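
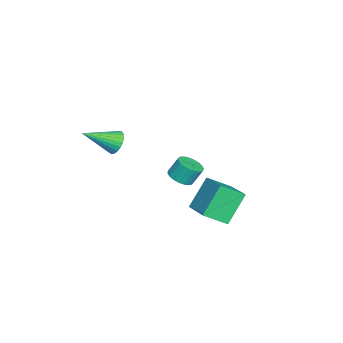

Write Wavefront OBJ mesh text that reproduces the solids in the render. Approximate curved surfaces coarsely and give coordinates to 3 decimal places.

v 2.617 -1.897 2.248
v 3.113 -1.991 1.653
v 3.503 -3.463 3.232
v 3.267 -1.794 1.828
v 3.321 -1.613 2.067
v 3.268 -1.476 2.333
v 3.116 -1.402 2.586
v 2.889 -1.404 2.788
v 2.619 -1.481 2.908
v 2.35 -1.622 2.927
v 2.121 -1.804 2.843
v 1.968 -2 2.668
v 1.914 -2.181 2.429
v 1.967 -2.319 2.163
v 2.119 -2.392 1.909
v 2.346 -2.39 1.708
v 2.615 -2.313 1.588
v 2.885 -2.173 1.569
v 2.142 4.123 -0.484
v 2.633 2.926 0.312
v 3.85 5.246 0.149
v 4.342 4.048 0.945
v 3.198 3.452 -2.145
v 3.69 2.254 -1.349
v 4.907 4.574 -1.512
v 5.398 3.377 -0.716
v -2.48 0.272 -3.204
v -1.901 -0.181 -2.864
v -2.081 0.375 -1.816
v -2.66 0.828 -2.156
v -1.726 0.084 -2.975
v -1.906 0.641 -1.927
v -1.681 0.382 -3.125
v -1.861 0.939 -2.077
v -1.775 0.661 -3.29
v -1.955 1.217 -2.242
v -1.99 0.873 -3.439
v -2.17 1.429 -2.391
v -2.29 0.981 -3.547
v -2.47 1.537 -2.499
v -2.623 0.966 -3.597
v -2.803 1.522 -2.549
v -2.931 0.831 -3.578
v -3.111 1.387 -2.53
v -3.161 0.599 -3.495
v -3.341 1.156 -2.447
v -3.274 0.311 -3.361
v -3.454 0.867 -2.313
v -3.249 0.016 -3.2
v -3.429 0.573 -2.152
v -3.091 -0.234 -3.04
v -3.271 0.322 -1.992
v -2.827 -0.397 -2.908
v -3.007 0.159 -1.86
v -2.504 -0.445 -2.828
v -2.684 0.111 -1.78
v -2.176 -0.368 -2.812
v -2.356 0.188 -1.764
f 2 1 4
f 2 4 3
f 4 1 5
f 4 5 3
f 5 1 6
f 5 6 3
f 6 1 7
f 6 7 3
f 7 1 8
f 7 8 3
f 8 1 9
f 8 9 3
f 9 1 10
f 9 10 3
f 10 1 11
f 10 11 3
f 11 1 12
f 11 12 3
f 12 1 13
f 12 13 3
f 13 1 14
f 13 14 3
f 14 1 15
f 14 15 3
f 15 1 16
f 15 16 3
f 16 1 17
f 16 17 3
f 17 1 18
f 17 18 3
f 18 1 2
f 18 2 3
f 20 22 19
f 23 20 19
f 19 22 21
f 21 23 19
f 20 26 22
f 24 20 23
f 24 26 20
f 22 26 21
f 25 23 21
f 21 26 25
f 25 24 23
f 26 24 25
f 28 27 31
f 28 31 29
f 29 31 32
f 29 32 30
f 31 27 33
f 31 33 32
f 32 33 34
f 32 34 30
f 33 27 35
f 33 35 34
f 34 35 36
f 34 36 30
f 35 27 37
f 35 37 36
f 36 37 38
f 36 38 30
f 37 27 39
f 37 39 38
f 38 39 40
f 38 40 30
f 39 27 41
f 39 41 40
f 40 41 42
f 40 42 30
f 41 27 43
f 41 43 42
f 42 43 44
f 42 44 30
f 43 27 45
f 43 45 44
f 44 45 46
f 44 46 30
f 45 27 47
f 45 47 46
f 46 47 48
f 46 48 30
f 47 27 49
f 47 49 48
f 48 49 50
f 48 50 30
f 49 27 51
f 49 51 50
f 50 51 52
f 50 52 30
f 51 27 53
f 51 53 52
f 52 53 54
f 52 54 30
f 53 27 55
f 53 55 54
f 54 55 56
f 54 56 30
f 55 27 57
f 55 57 56
f 56 57 58
f 56 58 30
f 57 27 28
f 57 28 58
f 58 28 29
f 58 29 30



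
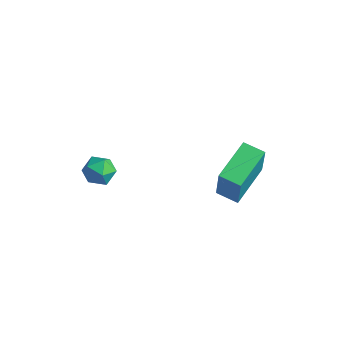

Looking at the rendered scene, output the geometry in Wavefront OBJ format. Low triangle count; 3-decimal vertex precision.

v -4.107 -1.342 0.971
v -3.662 -0.967 1.47
v -3.438 -2.373 1.15
v -2.993 -1.998 1.649
v -3.723 -2.154 1.828
v -4.136 -1.517 1.717
v -2.964 -1.823 0.903
v -3.377 -1.186 0.792
v -2.955 -1.263 1.428
v -3.424 -1.469 2
v -3.676 -1.871 0.62
v -4.145 -2.077 1.192
v 1.161 0.198 2.004
v 1.565 -0.108 3.7
v 0.698 2.06 2.45
v 1.102 1.754 4.146
v 2.078 0.466 1.834
v 2.482 0.16 3.53
v 1.615 2.328 2.28
v 2.019 2.022 3.976
f 1 12 6
f 1 6 2
f 1 2 8
f 1 8 11
f 1 11 12
f 2 6 10
f 6 12 5
f 12 11 3
f 11 8 7
f 8 2 9
f 4 10 5
f 4 5 3
f 4 3 7
f 4 7 9
f 4 9 10
f 5 10 6
f 3 5 12
f 7 3 11
f 9 7 8
f 10 9 2
f 14 16 13
f 17 14 13
f 13 16 15
f 15 17 13
f 14 20 16
f 18 14 17
f 18 20 14
f 16 20 15
f 19 17 15
f 15 20 19
f 19 18 17
f 20 18 19



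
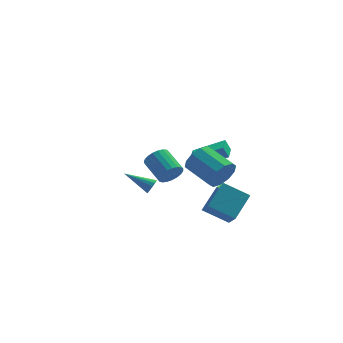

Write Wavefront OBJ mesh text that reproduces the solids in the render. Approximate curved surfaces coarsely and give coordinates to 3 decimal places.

v 2.985 -4.385 3.091
v 3.557 -4.348 4.006
v 2.428 -2.659 4.644
v 1.855 -2.695 3.729
v 3.868 -3.969 3.553
v 2.739 -2.28 4.191
v 3.841 -3.749 2.923
v 2.712 -2.059 3.562
v 3.488 -3.772 2.358
v 2.358 -2.082 2.996
v 2.942 -4.028 2.072
v 1.813 -2.339 2.711
v 2.412 -4.421 2.176
v 1.283 -2.732 2.814
v 2.101 -4.8 2.629
v 0.972 -3.111 3.267
v 2.128 -5.021 3.258
v 0.999 -3.331 3.897
v 2.482 -4.998 3.824
v 1.352 -3.308 4.462
v 3.027 -4.741 4.109
v 1.898 -3.052 4.748
v 1.978 -3.262 -0.546
v 2.126 -4.324 0.489
v 3.149 -2.024 0.557
v 3.297 -3.086 1.592
v 3.503 -3.914 -1.432
v 3.651 -4.976 -0.397
v 4.674 -2.676 -0.329
v 4.822 -3.738 0.706
v -1.192 -4.173 2.477
v -0.872 -3.957 2.854
v -2.688 -3.327 3.263
v -0.875 -3.77 2.647
v -0.963 -3.691 2.394
v -1.113 -3.741 2.163
v -1.283 -3.906 2.016
v -1.43 -4.144 1.993
v -1.512 -4.389 2.099
v -1.509 -4.576 2.307
v -1.42 -4.655 2.56
v -1.271 -4.605 2.791
v -1.1 -4.439 2.938
v -0.954 -4.202 2.961
v 1.337 3.159 -1.316
v 1.811 3.643 -1.923
v 1.157 5.225 -1.172
v 0.683 4.741 -0.564
v 1.482 3.592 -2.103
v 0.828 5.175 -1.352
v 1.127 3.466 -2.146
v 0.474 5.049 -1.395
v 0.809 3.287 -2.046
v 0.156 4.87 -1.295
v 0.583 3.086 -1.819
v -0.071 4.669 -1.068
v 0.486 2.897 -1.506
v -0.168 4.48 -0.755
v 0.537 2.754 -1.159
v -0.117 4.337 -0.408
v 0.726 2.68 -0.84
v 0.072 4.263 -0.089
v 1.021 2.69 -0.603
v 0.367 4.272 0.148
v 1.37 2.78 -0.489
v 0.716 4.363 0.262
v 1.714 2.936 -0.518
v 1.06 4.518 0.233
v 1.992 3.13 -0.685
v 1.338 4.713 0.066
v 2.157 3.329 -0.961
v 1.503 4.912 -0.21
v 2.181 3.499 -1.298
v 1.527 5.082 -0.547
v 2.058 3.61 -1.639
v 1.404 5.193 -0.887
v 2.058 -1.109 1.867
v 1.749 -0.885 2.592
v 2.524 0.408 1.597
v 2.215 0.632 2.323
v 3.985 -1.532 2.817
v 3.676 -1.308 3.543
v 4.451 -0.015 2.548
v 4.142 0.209 3.273
f 2 1 5
f 2 5 3
f 3 5 6
f 3 6 4
f 5 1 7
f 5 7 6
f 6 7 8
f 6 8 4
f 7 1 9
f 7 9 8
f 8 9 10
f 8 10 4
f 9 1 11
f 9 11 10
f 10 11 12
f 10 12 4
f 11 1 13
f 11 13 12
f 12 13 14
f 12 14 4
f 13 1 15
f 13 15 14
f 14 15 16
f 14 16 4
f 15 1 17
f 15 17 16
f 16 17 18
f 16 18 4
f 17 1 19
f 17 19 18
f 18 19 20
f 18 20 4
f 19 1 21
f 19 21 20
f 20 21 22
f 20 22 4
f 21 1 2
f 21 2 22
f 22 2 3
f 22 3 4
f 24 26 23
f 27 24 23
f 23 26 25
f 25 27 23
f 24 30 26
f 28 24 27
f 28 30 24
f 26 30 25
f 29 27 25
f 25 30 29
f 29 28 27
f 30 28 29
f 32 31 34
f 32 34 33
f 34 31 35
f 34 35 33
f 35 31 36
f 35 36 33
f 36 31 37
f 36 37 33
f 37 31 38
f 37 38 33
f 38 31 39
f 38 39 33
f 39 31 40
f 39 40 33
f 40 31 41
f 40 41 33
f 41 31 42
f 41 42 33
f 42 31 43
f 42 43 33
f 43 31 44
f 43 44 33
f 44 31 32
f 44 32 33
f 46 45 49
f 46 49 47
f 47 49 50
f 47 50 48
f 49 45 51
f 49 51 50
f 50 51 52
f 50 52 48
f 51 45 53
f 51 53 52
f 52 53 54
f 52 54 48
f 53 45 55
f 53 55 54
f 54 55 56
f 54 56 48
f 55 45 57
f 55 57 56
f 56 57 58
f 56 58 48
f 57 45 59
f 57 59 58
f 58 59 60
f 58 60 48
f 59 45 61
f 59 61 60
f 60 61 62
f 60 62 48
f 61 45 63
f 61 63 62
f 62 63 64
f 62 64 48
f 63 45 65
f 63 65 64
f 64 65 66
f 64 66 48
f 65 45 67
f 65 67 66
f 66 67 68
f 66 68 48
f 67 45 69
f 67 69 68
f 68 69 70
f 68 70 48
f 69 45 71
f 69 71 70
f 70 71 72
f 70 72 48
f 71 45 73
f 71 73 72
f 72 73 74
f 72 74 48
f 73 45 75
f 73 75 74
f 74 75 76
f 74 76 48
f 75 45 46
f 75 46 76
f 76 46 47
f 76 47 48
f 78 80 77
f 81 78 77
f 77 80 79
f 79 81 77
f 78 84 80
f 82 78 81
f 82 84 78
f 80 84 79
f 83 81 79
f 79 84 83
f 83 82 81
f 84 82 83



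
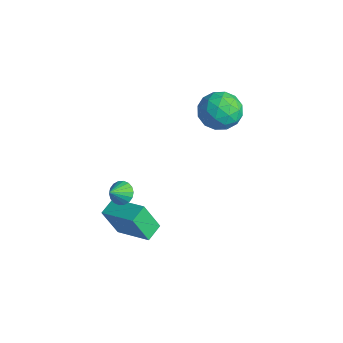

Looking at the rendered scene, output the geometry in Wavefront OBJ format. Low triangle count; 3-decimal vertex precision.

v -2.487 -3.339 -2.86
v -2.841 -4.028 -1.179
v -2.943 -2.444 -2.589
v -3.297 -3.133 -0.909
v -0.643 -2.607 -2.171
v -0.997 -3.296 -0.491
v -1.099 -1.712 -1.901
v -1.453 -2.401 -0.22
v -4.555 3.471 3.152
v -3.711 4.02 2.463
v -3.209 2.16 3.757
v -2.365 2.709 3.068
v -2.81 3.274 4.053
v -3.642 4.084 3.679
v -3.278 2.096 2.541
v -4.11 2.906 2.167
v -2.922 3.169 2.086
v -2.632 3.898 3.02
v -4.288 2.282 3.2
v -3.998 3.011 4.134
v -4.251 3.86 2.754
v -2.669 2.32 3.466
v -2.931 2.652 4.045
v -2.435 2.974 3.64
v -4.21 3.899 3.469
v -3.714 4.221 3.064
v -3.185 3.783 3.999
v -3.206 1.959 3.156
v -2.71 2.281 2.751
v -4.485 3.206 2.58
v -3.989 3.528 2.175
v -3.735 2.397 2.221
v -3.291 3.683 2.127
v -2.5 2.913 2.483
v -3.037 2.552 2.174
v -3.525 3.028 1.953
v -3.121 4.111 2.677
v -2.33 3.341 3.033
v -2.592 3.673 3.612
v -3.08 4.149 3.392
v -2.657 3.611 2.455
v -4.59 2.839 3.187
v -3.799 2.069 3.543
v -3.84 2.031 2.828
v -4.328 2.507 2.608
v -4.42 3.267 3.737
v -3.629 2.497 4.093
v -3.395 3.152 4.267
v -3.883 3.628 4.046
v -4.263 2.569 3.765
v -2.121 -3.281 0.763
v -1.458 -3.208 0.588
v -1.839 -4.079 1.497
v -1.49 -3.008 0.818
v -1.647 -2.861 1.037
v -1.899 -2.798 1.202
v -2.194 -2.831 1.28
v -2.475 -2.953 1.256
v -2.685 -3.14 1.134
v -2.784 -3.355 0.938
v -2.752 -3.555 0.708
v -2.595 -3.702 0.489
v -2.344 -3.765 0.324
v -2.048 -3.732 0.246
v -1.768 -3.61 0.27
v -1.557 -3.423 0.392
f 2 4 1
f 5 2 1
f 1 4 3
f 3 5 1
f 2 8 4
f 6 2 5
f 6 8 2
f 4 8 3
f 7 5 3
f 3 8 7
f 7 6 5
f 8 6 7
f 9 46 25
f 46 20 49
f 25 49 14
f 46 49 25
f 9 25 21
f 25 14 26
f 21 26 10
f 25 26 21
f 9 21 30
f 21 10 31
f 30 31 16
f 21 31 30
f 9 30 42
f 30 16 45
f 42 45 19
f 30 45 42
f 9 42 46
f 42 19 50
f 46 50 20
f 42 50 46
f 10 26 37
f 26 14 40
f 37 40 18
f 26 40 37
f 14 49 27
f 49 20 48
f 27 48 13
f 49 48 27
f 20 50 47
f 50 19 43
f 47 43 11
f 50 43 47
f 19 45 44
f 45 16 32
f 44 32 15
f 45 32 44
f 16 31 36
f 31 10 33
f 36 33 17
f 31 33 36
f 12 38 24
f 38 18 39
f 24 39 13
f 38 39 24
f 12 24 22
f 24 13 23
f 22 23 11
f 24 23 22
f 12 22 29
f 22 11 28
f 29 28 15
f 22 28 29
f 12 29 34
f 29 15 35
f 34 35 17
f 29 35 34
f 12 34 38
f 34 17 41
f 38 41 18
f 34 41 38
f 13 39 27
f 39 18 40
f 27 40 14
f 39 40 27
f 11 23 47
f 23 13 48
f 47 48 20
f 23 48 47
f 15 28 44
f 28 11 43
f 44 43 19
f 28 43 44
f 17 35 36
f 35 15 32
f 36 32 16
f 35 32 36
f 18 41 37
f 41 17 33
f 37 33 10
f 41 33 37
f 52 51 54
f 52 54 53
f 54 51 55
f 54 55 53
f 55 51 56
f 55 56 53
f 56 51 57
f 56 57 53
f 57 51 58
f 57 58 53
f 58 51 59
f 58 59 53
f 59 51 60
f 59 60 53
f 60 51 61
f 60 61 53
f 61 51 62
f 61 62 53
f 62 51 63
f 62 63 53
f 63 51 64
f 63 64 53
f 64 51 65
f 64 65 53
f 65 51 66
f 65 66 53
f 66 51 52
f 66 52 53



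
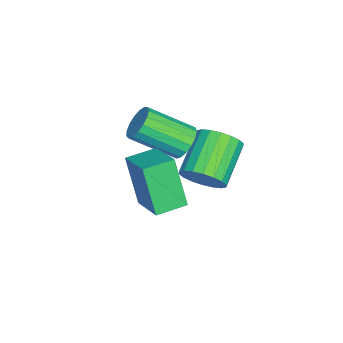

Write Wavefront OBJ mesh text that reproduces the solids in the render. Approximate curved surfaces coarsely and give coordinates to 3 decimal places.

v 1.053 0.995 0.156
v 0.568 0.459 1.967
v 2.179 1.838 0.707
v 1.694 1.302 2.518
v 1.746 0.118 0.082
v 1.261 -0.418 1.893
v 2.872 0.961 0.633
v 2.387 0.425 2.444
v -0.658 1.766 -0.529
v -0.27 1.499 0.191
v -1.815 1.788 1.129
v -2.202 2.054 0.409
v -0.2 1.875 0.191
v -1.744 2.164 1.129
v -0.22 2.229 0.048
v -1.765 2.518 0.986
v -0.327 2.492 -0.209
v -1.872 2.781 0.729
v -0.5 2.611 -0.529
v -2.044 2.9 0.409
v -0.704 2.562 -0.85
v -2.248 2.851 0.088
v -0.898 2.356 -1.107
v -2.443 2.645 -0.168
v -1.045 2.032 -1.249
v -2.59 2.321 -0.311
v -1.116 1.656 -1.249
v -2.66 1.945 -0.311
v -1.095 1.302 -1.106
v -2.64 1.591 -0.168
v -0.988 1.039 -0.849
v -2.533 1.328 0.089
v -0.816 0.92 -0.529
v -2.36 1.209 0.409
v -0.612 0.969 -0.208
v -2.156 1.258 0.73
v -0.417 1.175 0.048
v -1.962 1.464 0.987
v -1.025 1.095 1.002
v -0.354 1.271 1.094
v -0.083 -0.3 2.11
v -0.755 -0.475 2.018
v -0.51 1.412 1.355
v -0.24 -0.159 2.37
v -0.784 1.481 1.535
v -0.514 -0.09 2.55
v -1.114 1.462 1.592
v -0.843 -0.109 2.608
v -1.423 1.358 1.515
v -1.153 -0.213 2.53
v -1.641 1.195 1.32
v -1.371 -0.376 2.335
v -1.718 1.009 1.052
v -1.448 -0.562 2.068
v -1.636 0.842 0.773
v -1.366 -0.729 1.789
v -1.415 0.734 0.547
v -1.144 -0.837 1.562
v -1.104 0.708 0.424
v -0.833 -0.863 1.44
v -0.775 0.772 0.434
v -0.505 -0.799 1.45
v -0.503 0.909 0.575
v -0.233 -0.662 1.59
v -0.351 1.089 0.813
v -0.081 -0.482 1.828
f 2 4 1
f 5 2 1
f 1 4 3
f 3 5 1
f 2 8 4
f 6 2 5
f 6 8 2
f 4 8 3
f 7 5 3
f 3 8 7
f 7 6 5
f 8 6 7
f 10 9 13
f 10 13 11
f 11 13 14
f 11 14 12
f 13 9 15
f 13 15 14
f 14 15 16
f 14 16 12
f 15 9 17
f 15 17 16
f 16 17 18
f 16 18 12
f 17 9 19
f 17 19 18
f 18 19 20
f 18 20 12
f 19 9 21
f 19 21 20
f 20 21 22
f 20 22 12
f 21 9 23
f 21 23 22
f 22 23 24
f 22 24 12
f 23 9 25
f 23 25 24
f 24 25 26
f 24 26 12
f 25 9 27
f 25 27 26
f 26 27 28
f 26 28 12
f 27 9 29
f 27 29 28
f 28 29 30
f 28 30 12
f 29 9 31
f 29 31 30
f 30 31 32
f 30 32 12
f 31 9 33
f 31 33 32
f 32 33 34
f 32 34 12
f 33 9 35
f 33 35 34
f 34 35 36
f 34 36 12
f 35 9 37
f 35 37 36
f 36 37 38
f 36 38 12
f 37 9 10
f 37 10 38
f 38 10 11
f 38 11 12
f 40 39 43
f 40 43 41
f 41 43 44
f 41 44 42
f 43 39 45
f 43 45 44
f 44 45 46
f 44 46 42
f 45 39 47
f 45 47 46
f 46 47 48
f 46 48 42
f 47 39 49
f 47 49 48
f 48 49 50
f 48 50 42
f 49 39 51
f 49 51 50
f 50 51 52
f 50 52 42
f 51 39 53
f 51 53 52
f 52 53 54
f 52 54 42
f 53 39 55
f 53 55 54
f 54 55 56
f 54 56 42
f 55 39 57
f 55 57 56
f 56 57 58
f 56 58 42
f 57 39 59
f 57 59 58
f 58 59 60
f 58 60 42
f 59 39 61
f 59 61 60
f 60 61 62
f 60 62 42
f 61 39 63
f 61 63 62
f 62 63 64
f 62 64 42
f 63 39 65
f 63 65 64
f 64 65 66
f 64 66 42
f 65 39 40
f 65 40 66
f 66 40 41
f 66 41 42



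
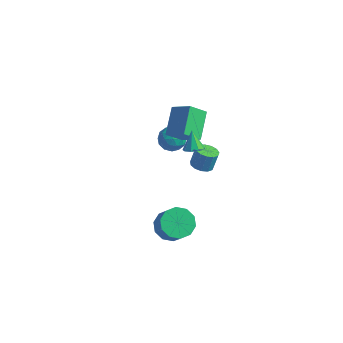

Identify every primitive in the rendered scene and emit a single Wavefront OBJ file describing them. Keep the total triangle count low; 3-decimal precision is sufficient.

v -0.473 1.822 1.646
v -1.099 3.341 2.696
v -1.776 1.853 0.825
v -2.402 3.372 1.875
v 0.102 2.668 0.765
v -0.524 4.187 1.815
v -1.201 2.699 -0.056
v -1.827 4.218 0.994
v -2.677 4.096 -1.33
v -1.941 3.747 -1.748
v -2.759 2.893 -0.472
v -2.023 2.544 -0.89
v -1.937 3.275 -0.345
v -1.887 4.018 -0.876
v -2.813 2.622 -1.344
v -2.763 3.365 -1.875
v -2.025 2.837 -1.756
v -1.484 3.24 -1.139
v -3.216 3.4 -1.081
v -2.675 3.803 -0.464
v -2.302 4.027 -1.615
v -2.398 2.613 -0.605
v -2.348 3.042 -0.286
v -1.915 2.838 -0.531
v -2.27 4.186 -1.102
v -1.837 3.982 -1.347
v -1.835 3.704 -0.523
v -2.863 2.658 -0.873
v -2.43 2.454 -1.118
v -2.785 3.802 -1.689
v -2.352 3.598 -1.934
v -2.865 2.936 -1.697
v -1.919 3.287 -1.865
v -1.967 2.58 -1.36
v -2.432 2.625 -1.628
v -2.402 3.062 -1.939
v -1.601 3.524 -1.502
v -1.649 2.817 -0.998
v -1.599 3.246 -0.678
v -1.569 3.683 -0.99
v -1.65 2.989 -1.507
v -3.051 3.823 -1.222
v -3.099 3.116 -0.718
v -3.131 2.957 -1.23
v -3.101 3.394 -1.542
v -2.733 4.06 -0.86
v -2.781 3.353 -0.355
v -2.298 3.578 -0.281
v -2.268 4.015 -0.592
v -3.05 3.651 -0.713
v 1.715 -0.376 3.321
v 2.295 -0.214 3.507
v 1.245 0.096 4.379
v 2.116 0.108 3.283
v 1.75 0.204 3.078
v 1.367 0.028 2.986
v 1.148 -0.337 3.051
v 1.194 -0.72 3.243
v 1.484 -0.942 3.471
v 1.882 -0.9 3.629
v 2.203 -0.612 3.644
v 2.29 -3.386 -0.835
v 2.839 -3.955 -1.447
v 3.759 -4.604 -0.016
v 3.21 -4.034 0.595
v 3.125 -3.411 -1.384
v 4.045 -4.06 0.046
v 3.093 -2.858 -1.112
v 4.013 -3.506 0.318
v 2.753 -2.505 -0.734
v 3.673 -3.154 0.696
v 2.237 -2.489 -0.395
v 3.157 -3.138 1.036
v 1.741 -2.816 -0.224
v 2.661 -3.465 1.207
v 1.455 -3.36 -0.286
v 2.375 -4.009 1.144
v 1.487 -3.914 -0.558
v 2.407 -4.562 0.872
v 1.827 -4.266 -0.936
v 2.747 -4.915 0.494
v 2.343 -4.282 -1.276
v 3.263 -4.931 0.155
v -0.308 3.424 -2.592
v 0.249 3.834 -2.789
v 0.386 4.207 -1.625
v -0.172 3.796 -1.428
v -0.082 4.066 -2.824
v 0.055 4.439 -1.66
v -0.485 4.094 -2.786
v -0.348 4.467 -1.622
v -0.832 3.909 -2.686
v -0.695 4.282 -1.522
v -1.012 3.57 -2.556
v -0.876 3.943 -1.392
v -0.97 3.184 -2.438
v -0.833 3.557 -1.274
v -0.717 2.875 -2.368
v -0.58 3.247 -1.204
v -0.334 2.739 -2.37
v -0.198 3.112 -1.206
v 0.056 2.821 -2.442
v 0.193 3.194 -1.278
v 0.331 3.094 -2.562
v 0.468 3.467 -1.398
v 0.403 3.472 -2.691
v 0.54 3.845 -1.527
f 2 4 1
f 5 2 1
f 1 4 3
f 3 5 1
f 2 8 4
f 6 2 5
f 6 8 2
f 4 8 3
f 7 5 3
f 3 8 7
f 7 6 5
f 8 6 7
f 9 46 25
f 46 20 49
f 25 49 14
f 46 49 25
f 9 25 21
f 25 14 26
f 21 26 10
f 25 26 21
f 9 21 30
f 21 10 31
f 30 31 16
f 21 31 30
f 9 30 42
f 30 16 45
f 42 45 19
f 30 45 42
f 9 42 46
f 42 19 50
f 46 50 20
f 42 50 46
f 10 26 37
f 26 14 40
f 37 40 18
f 26 40 37
f 14 49 27
f 49 20 48
f 27 48 13
f 49 48 27
f 20 50 47
f 50 19 43
f 47 43 11
f 50 43 47
f 19 45 44
f 45 16 32
f 44 32 15
f 45 32 44
f 16 31 36
f 31 10 33
f 36 33 17
f 31 33 36
f 12 38 24
f 38 18 39
f 24 39 13
f 38 39 24
f 12 24 22
f 24 13 23
f 22 23 11
f 24 23 22
f 12 22 29
f 22 11 28
f 29 28 15
f 22 28 29
f 12 29 34
f 29 15 35
f 34 35 17
f 29 35 34
f 12 34 38
f 34 17 41
f 38 41 18
f 34 41 38
f 13 39 27
f 39 18 40
f 27 40 14
f 39 40 27
f 11 23 47
f 23 13 48
f 47 48 20
f 23 48 47
f 15 28 44
f 28 11 43
f 44 43 19
f 28 43 44
f 17 35 36
f 35 15 32
f 36 32 16
f 35 32 36
f 18 41 37
f 41 17 33
f 37 33 10
f 41 33 37
f 52 51 54
f 52 54 53
f 54 51 55
f 54 55 53
f 55 51 56
f 55 56 53
f 56 51 57
f 56 57 53
f 57 51 58
f 57 58 53
f 58 51 59
f 58 59 53
f 59 51 60
f 59 60 53
f 60 51 61
f 60 61 53
f 61 51 52
f 61 52 53
f 63 62 66
f 63 66 64
f 64 66 67
f 64 67 65
f 66 62 68
f 66 68 67
f 67 68 69
f 67 69 65
f 68 62 70
f 68 70 69
f 69 70 71
f 69 71 65
f 70 62 72
f 70 72 71
f 71 72 73
f 71 73 65
f 72 62 74
f 72 74 73
f 73 74 75
f 73 75 65
f 74 62 76
f 74 76 75
f 75 76 77
f 75 77 65
f 76 62 78
f 76 78 77
f 77 78 79
f 77 79 65
f 78 62 80
f 78 80 79
f 79 80 81
f 79 81 65
f 80 62 82
f 80 82 81
f 81 82 83
f 81 83 65
f 82 62 63
f 82 63 83
f 83 63 64
f 83 64 65
f 85 84 88
f 85 88 86
f 86 88 89
f 86 89 87
f 88 84 90
f 88 90 89
f 89 90 91
f 89 91 87
f 90 84 92
f 90 92 91
f 91 92 93
f 91 93 87
f 92 84 94
f 92 94 93
f 93 94 95
f 93 95 87
f 94 84 96
f 94 96 95
f 95 96 97
f 95 97 87
f 96 84 98
f 96 98 97
f 97 98 99
f 97 99 87
f 98 84 100
f 98 100 99
f 99 100 101
f 99 101 87
f 100 84 102
f 100 102 101
f 101 102 103
f 101 103 87
f 102 84 104
f 102 104 103
f 103 104 105
f 103 105 87
f 104 84 106
f 104 106 105
f 105 106 107
f 105 107 87
f 106 84 85
f 106 85 107
f 107 85 86
f 107 86 87



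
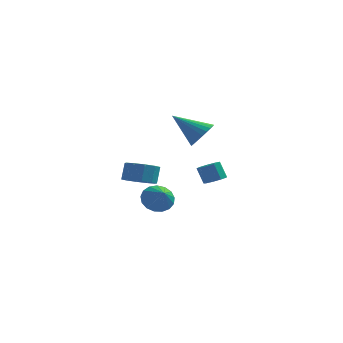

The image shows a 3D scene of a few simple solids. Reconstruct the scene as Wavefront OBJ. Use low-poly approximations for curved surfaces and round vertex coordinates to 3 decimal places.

v 0.358 -3.212 -0.134
v 0.704 -3.629 -0.828
v 0.902 -4.008 0.614
v 0.993 -3.339 -0.73
v 1.137 -3.02 -0.495
v 1.102 -2.745 -0.178
v 0.897 -2.577 0.149
v 0.568 -2.555 0.411
v 0.191 -2.683 0.549
v -0.147 -2.933 0.53
v -0.37 -3.247 0.358
v -0.426 -3.553 0.074
v -0.303 -3.781 -0.258
v -0.028 -3.878 -0.561
v 0.336 -3.824 -0.767
v 1.777 3.507 -1.295
v 2.308 3.886 -1.141
v 1.873 4.092 -0.151
v 1.343 3.713 -0.305
v 1.983 4.143 -1.337
v 1.549 4.349 -0.347
v 1.562 4.103 -1.513
v 1.128 4.309 -0.524
v 1.242 3.783 -1.587
v 0.807 3.99 -0.598
v 1.172 3.335 -1.525
v 0.737 3.541 -0.535
v 1.385 2.967 -1.354
v 0.951 3.173 -0.365
v 1.782 2.851 -1.156
v 1.348 3.058 -0.167
v 2.176 3.043 -1.023
v 1.742 3.249 -0.033
v 2.384 3.451 -1.017
v 1.95 3.657 -0.027
v 1.13 3.233 2.02
v 1.681 3.21 2.769
v -0.55 3.347 3.26
v 1.66 3.567 2.708
v 1.558 3.873 2.542
v 1.391 4.082 2.296
v 1.184 4.161 2.009
v 0.969 4.099 1.723
v 0.779 3.906 1.483
v 0.641 3.609 1.324
v 0.579 3.256 1.272
v 0.6 2.899 1.333
v 0.701 2.593 1.499
v 0.868 2.384 1.745
v 1.075 2.304 2.032
v 1.29 2.366 2.318
v 1.48 2.56 2.558
v 1.618 2.856 2.717
v -0.526 -3.441 1.054
v 0.163 -2.936 0.771
v 0.215 -2.474 1.723
v -0.474 -2.979 2.006
v -0.308 -2.66 0.663
v -0.256 -2.198 1.615
v -0.863 -2.683 0.704
v -0.81 -2.221 1.657
v -1.288 -2.995 0.879
v -1.236 -2.533 1.832
v -1.423 -3.478 1.121
v -1.37 -3.016 2.074
v -1.215 -3.946 1.337
v -1.163 -3.484 2.289
v -0.744 -4.222 1.445
v -0.692 -3.76 2.397
v -0.19 -4.199 1.403
v -0.137 -3.737 2.356
v 0.236 -3.887 1.228
v 0.288 -3.425 2.181
v 0.37 -3.404 0.986
v 0.423 -2.942 1.939
f 2 1 4
f 2 4 3
f 4 1 5
f 4 5 3
f 5 1 6
f 5 6 3
f 6 1 7
f 6 7 3
f 7 1 8
f 7 8 3
f 8 1 9
f 8 9 3
f 9 1 10
f 9 10 3
f 10 1 11
f 10 11 3
f 11 1 12
f 11 12 3
f 12 1 13
f 12 13 3
f 13 1 14
f 13 14 3
f 14 1 15
f 14 15 3
f 15 1 2
f 15 2 3
f 17 16 20
f 17 20 18
f 18 20 21
f 18 21 19
f 20 16 22
f 20 22 21
f 21 22 23
f 21 23 19
f 22 16 24
f 22 24 23
f 23 24 25
f 23 25 19
f 24 16 26
f 24 26 25
f 25 26 27
f 25 27 19
f 26 16 28
f 26 28 27
f 27 28 29
f 27 29 19
f 28 16 30
f 28 30 29
f 29 30 31
f 29 31 19
f 30 16 32
f 30 32 31
f 31 32 33
f 31 33 19
f 32 16 34
f 32 34 33
f 33 34 35
f 33 35 19
f 34 16 17
f 34 17 35
f 35 17 18
f 35 18 19
f 37 36 39
f 37 39 38
f 39 36 40
f 39 40 38
f 40 36 41
f 40 41 38
f 41 36 42
f 41 42 38
f 42 36 43
f 42 43 38
f 43 36 44
f 43 44 38
f 44 36 45
f 44 45 38
f 45 36 46
f 45 46 38
f 46 36 47
f 46 47 38
f 47 36 48
f 47 48 38
f 48 36 49
f 48 49 38
f 49 36 50
f 49 50 38
f 50 36 51
f 50 51 38
f 51 36 52
f 51 52 38
f 52 36 53
f 52 53 38
f 53 36 37
f 53 37 38
f 55 54 58
f 55 58 56
f 56 58 59
f 56 59 57
f 58 54 60
f 58 60 59
f 59 60 61
f 59 61 57
f 60 54 62
f 60 62 61
f 61 62 63
f 61 63 57
f 62 54 64
f 62 64 63
f 63 64 65
f 63 65 57
f 64 54 66
f 64 66 65
f 65 66 67
f 65 67 57
f 66 54 68
f 66 68 67
f 67 68 69
f 67 69 57
f 68 54 70
f 68 70 69
f 69 70 71
f 69 71 57
f 70 54 72
f 70 72 71
f 71 72 73
f 71 73 57
f 72 54 74
f 72 74 73
f 73 74 75
f 73 75 57
f 74 54 55
f 74 55 75
f 75 55 56
f 75 56 57



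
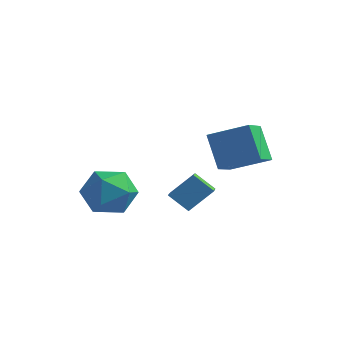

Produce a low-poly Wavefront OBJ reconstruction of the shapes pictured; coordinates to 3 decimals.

v -0.346 -0.208 0.075
v -1.067 -0.446 0.741
v 0.237 0.496 0.956
v -0.484 0.258 1.623
v 0.284 -1.158 0.417
v -0.437 -1.396 1.084
v 0.867 -0.454 1.299
v 0.146 -0.692 1.965
v -1.294 2.838 2.545
v -1.033 1.703 2.973
v 0.157 3.415 3.19
v 0.418 2.281 3.618
v -0.518 2.479 1.122
v -0.257 1.345 1.55
v 0.933 3.057 1.767
v 1.194 1.922 2.195
v -3.472 0.016 1.062
v -2.752 -0.638 0.398
v -4.908 -0.342 -0.138
v -4.188 -0.996 -0.802
v -4.506 -1.373 0.267
v -3.618 -1.151 1.009
v -4.042 0.171 -0.749
v -3.154 0.393 -0.007
v -3.105 -0.542 -0.722
v -3.392 -1.496 -0.094
v -4.268 0.516 0.354
v -4.555 -0.438 0.982
f 2 4 1
f 5 2 1
f 1 4 3
f 3 5 1
f 2 8 4
f 6 2 5
f 6 8 2
f 4 8 3
f 7 5 3
f 3 8 7
f 7 6 5
f 8 6 7
f 10 12 9
f 13 10 9
f 9 12 11
f 11 13 9
f 10 16 12
f 14 10 13
f 14 16 10
f 12 16 11
f 15 13 11
f 11 16 15
f 15 14 13
f 16 14 15
f 17 28 22
f 17 22 18
f 17 18 24
f 17 24 27
f 17 27 28
f 18 22 26
f 22 28 21
f 28 27 19
f 27 24 23
f 24 18 25
f 20 26 21
f 20 21 19
f 20 19 23
f 20 23 25
f 20 25 26
f 21 26 22
f 19 21 28
f 23 19 27
f 25 23 24
f 26 25 18



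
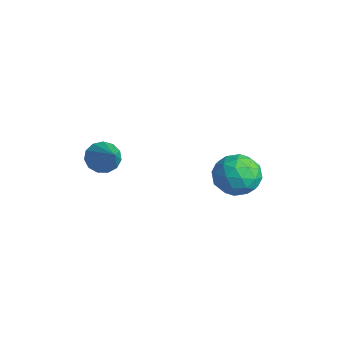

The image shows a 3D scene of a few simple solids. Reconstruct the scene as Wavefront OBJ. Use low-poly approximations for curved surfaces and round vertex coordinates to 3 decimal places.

v -3.518 -2.664 0.137
v -2.993 -2.688 -0.506
v -1.902 -2.876 1.463
v -3.033 -2.238 -0.385
v -3.227 -1.923 -0.098
v -3.513 -1.844 0.263
v -3.801 -2.025 0.584
v -3.998 -2.409 0.764
v -4.043 -2.874 0.744
v -3.921 -3.273 0.532
v -3.671 -3.478 0.195
v -3.372 -3.425 -0.161
v -3.119 -3.13 -0.422
v -2.368 2.843 -1.381
v -1.618 3.751 -1.407
v -0.902 1.629 -1.453
v -0.152 2.537 -1.479
v -0.766 2.308 -0.501
v -1.672 3.058 -0.456
v -0.848 2.322 -2.404
v -1.754 3.072 -2.359
v -0.679 3.428 -2.039
v -0.628 3.42 -0.863
v -1.892 1.96 -1.997
v -1.841 1.952 -0.821
v -2.122 3.404 -1.387
v -0.398 1.976 -1.473
v -0.759 1.842 -0.897
v -0.318 2.375 -0.913
v -2.154 2.997 -0.829
v -1.713 3.53 -0.844
v -1.212 2.682 -0.311
v -0.807 1.85 -2.016
v -0.366 2.383 -2.031
v -2.202 3.005 -1.947
v -1.761 3.538 -1.963
v -1.308 2.698 -2.549
v -1.129 3.748 -1.774
v -0.267 3.034 -1.817
v -0.676 2.908 -2.361
v -1.209 3.349 -2.334
v -1.099 3.743 -1.083
v -0.237 3.029 -1.125
v -0.598 2.894 -0.55
v -1.13 3.336 -0.524
v -0.547 3.553 -1.455
v -2.283 2.351 -1.735
v -1.421 1.637 -1.777
v -1.39 2.044 -2.336
v -1.922 2.486 -2.31
v -2.253 2.346 -1.043
v -1.391 1.632 -1.086
v -1.311 2.031 -0.526
v -1.844 2.472 -0.499
v -1.973 1.827 -1.405
f 2 1 4
f 2 4 3
f 4 1 5
f 4 5 3
f 5 1 6
f 5 6 3
f 6 1 7
f 6 7 3
f 7 1 8
f 7 8 3
f 8 1 9
f 8 9 3
f 9 1 10
f 9 10 3
f 10 1 11
f 10 11 3
f 11 1 12
f 11 12 3
f 12 1 13
f 12 13 3
f 13 1 2
f 13 2 3
f 14 51 30
f 51 25 54
f 30 54 19
f 51 54 30
f 14 30 26
f 30 19 31
f 26 31 15
f 30 31 26
f 14 26 35
f 26 15 36
f 35 36 21
f 26 36 35
f 14 35 47
f 35 21 50
f 47 50 24
f 35 50 47
f 14 47 51
f 47 24 55
f 51 55 25
f 47 55 51
f 15 31 42
f 31 19 45
f 42 45 23
f 31 45 42
f 19 54 32
f 54 25 53
f 32 53 18
f 54 53 32
f 25 55 52
f 55 24 48
f 52 48 16
f 55 48 52
f 24 50 49
f 50 21 37
f 49 37 20
f 50 37 49
f 21 36 41
f 36 15 38
f 41 38 22
f 36 38 41
f 17 43 29
f 43 23 44
f 29 44 18
f 43 44 29
f 17 29 27
f 29 18 28
f 27 28 16
f 29 28 27
f 17 27 34
f 27 16 33
f 34 33 20
f 27 33 34
f 17 34 39
f 34 20 40
f 39 40 22
f 34 40 39
f 17 39 43
f 39 22 46
f 43 46 23
f 39 46 43
f 18 44 32
f 44 23 45
f 32 45 19
f 44 45 32
f 16 28 52
f 28 18 53
f 52 53 25
f 28 53 52
f 20 33 49
f 33 16 48
f 49 48 24
f 33 48 49
f 22 40 41
f 40 20 37
f 41 37 21
f 40 37 41
f 23 46 42
f 46 22 38
f 42 38 15
f 46 38 42



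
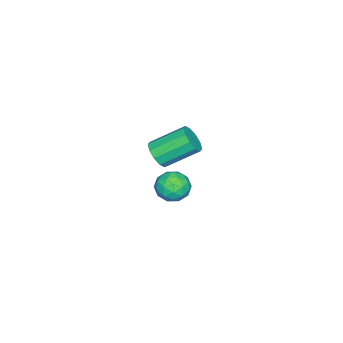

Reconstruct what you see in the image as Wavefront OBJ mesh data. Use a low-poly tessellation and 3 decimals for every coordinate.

v 0.005 1.24 1.859
v 0.767 1.439 2.18
v -0.104 2.959 3.302
v -0.865 2.76 2.981
v 0.696 1.722 1.742
v -0.175 3.242 2.864
v 0.361 1.82 1.35
v -0.509 3.34 2.472
v -0.109 1.697 1.151
v -0.98 3.217 2.273
v -0.536 1.399 1.223
v -1.407 2.919 2.345
v -0.756 1.041 1.538
v -1.627 2.561 2.66
v -0.685 0.758 1.976
v -1.556 2.278 3.098
v -0.351 0.66 2.368
v -1.221 2.18 3.49
v 0.12 0.783 2.567
v -0.751 2.303 3.689
v 0.547 1.081 2.495
v -0.324 2.601 3.617
v -4.74 0.672 -4.02
v -3.858 1.151 -3.741
v -3.942 -0.811 -3.999
v -3.06 -0.332 -3.72
v -3.857 -0.386 -3.052
v -4.35 0.53 -3.065
v -3.45 -0.19 -4.675
v -3.943 0.726 -4.688
v -3.061 0.617 -4.146
v -3.312 0.496 -3.143
v -4.488 -0.156 -4.597
v -4.739 -0.277 -3.594
v -4.369 1.042 -3.882
v -3.431 -0.702 -3.858
v -3.899 -0.733 -3.465
v -3.381 -0.452 -3.301
v -4.658 0.677 -3.485
v -4.14 0.958 -3.321
v -4.139 0.055 -2.916
v -3.66 -0.618 -4.419
v -3.142 -0.337 -4.255
v -4.419 0.792 -4.439
v -3.901 1.073 -4.275
v -3.661 0.285 -4.824
v -3.382 1.009 -3.957
v -2.913 0.138 -3.944
v -3.142 0.221 -4.505
v -3.432 0.76 -4.513
v -3.53 0.938 -3.367
v -3.061 0.066 -3.355
v -3.529 0.035 -2.962
v -3.819 0.574 -2.97
v -3.062 0.625 -3.605
v -4.739 0.274 -4.385
v -4.27 -0.598 -4.373
v -3.981 -0.234 -4.77
v -4.271 0.305 -4.778
v -4.887 0.202 -3.796
v -4.418 -0.669 -3.783
v -4.368 -0.42 -3.227
v -4.658 0.119 -3.235
v -4.738 -0.285 -4.135
f 2 1 5
f 2 5 3
f 3 5 6
f 3 6 4
f 5 1 7
f 5 7 6
f 6 7 8
f 6 8 4
f 7 1 9
f 7 9 8
f 8 9 10
f 8 10 4
f 9 1 11
f 9 11 10
f 10 11 12
f 10 12 4
f 11 1 13
f 11 13 12
f 12 13 14
f 12 14 4
f 13 1 15
f 13 15 14
f 14 15 16
f 14 16 4
f 15 1 17
f 15 17 16
f 16 17 18
f 16 18 4
f 17 1 19
f 17 19 18
f 18 19 20
f 18 20 4
f 19 1 21
f 19 21 20
f 20 21 22
f 20 22 4
f 21 1 2
f 21 2 22
f 22 2 3
f 22 3 4
f 23 60 39
f 60 34 63
f 39 63 28
f 60 63 39
f 23 39 35
f 39 28 40
f 35 40 24
f 39 40 35
f 23 35 44
f 35 24 45
f 44 45 30
f 35 45 44
f 23 44 56
f 44 30 59
f 56 59 33
f 44 59 56
f 23 56 60
f 56 33 64
f 60 64 34
f 56 64 60
f 24 40 51
f 40 28 54
f 51 54 32
f 40 54 51
f 28 63 41
f 63 34 62
f 41 62 27
f 63 62 41
f 34 64 61
f 64 33 57
f 61 57 25
f 64 57 61
f 33 59 58
f 59 30 46
f 58 46 29
f 59 46 58
f 30 45 50
f 45 24 47
f 50 47 31
f 45 47 50
f 26 52 38
f 52 32 53
f 38 53 27
f 52 53 38
f 26 38 36
f 38 27 37
f 36 37 25
f 38 37 36
f 26 36 43
f 36 25 42
f 43 42 29
f 36 42 43
f 26 43 48
f 43 29 49
f 48 49 31
f 43 49 48
f 26 48 52
f 48 31 55
f 52 55 32
f 48 55 52
f 27 53 41
f 53 32 54
f 41 54 28
f 53 54 41
f 25 37 61
f 37 27 62
f 61 62 34
f 37 62 61
f 29 42 58
f 42 25 57
f 58 57 33
f 42 57 58
f 31 49 50
f 49 29 46
f 50 46 30
f 49 46 50
f 32 55 51
f 55 31 47
f 51 47 24
f 55 47 51



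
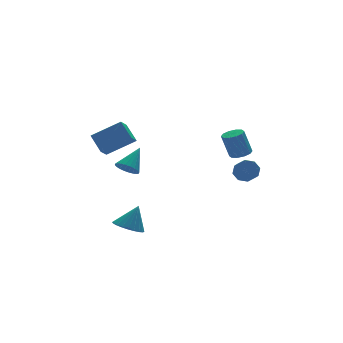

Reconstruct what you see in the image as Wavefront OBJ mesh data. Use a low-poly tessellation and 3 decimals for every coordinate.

v -4.252 -3.84 1.009
v -3.963 -3.41 0.467
v -3.128 -3.18 2.131
v -4.172 -3.235 0.573
v -4.394 -3.152 0.746
v -4.593 -3.174 0.959
v -4.741 -3.298 1.179
v -4.814 -3.504 1.374
v -4.802 -3.761 1.513
v -4.706 -4.03 1.575
v -4.541 -4.27 1.551
v -4.331 -4.445 1.445
v -4.11 -4.528 1.272
v -3.911 -4.506 1.059
v -3.763 -4.383 0.838
v -3.69 -4.177 0.644
v -3.702 -3.919 0.505
v -3.798 -3.65 0.443
v 3.02 -3.775 0.608
v 3.505 -3.286 0.641
v 3.106 -2.996 2.205
v 2.62 -3.485 2.172
v 3.142 -3.103 0.514
v 2.743 -2.812 2.078
v 2.732 -3.176 0.423
v 2.332 -2.886 1.987
v 2.431 -3.478 0.403
v 2.032 -3.188 1.967
v 2.356 -3.894 0.461
v 1.957 -3.604 2.025
v 2.534 -4.264 0.575
v 2.135 -3.974 2.139
v 2.897 -4.448 0.702
v 2.498 -4.157 2.266
v 3.308 -4.374 0.793
v 2.908 -4.084 2.357
v 3.608 -4.072 0.813
v 3.209 -3.782 2.377
v 3.683 -3.656 0.755
v 3.284 -3.366 2.319
v -4.15 -3.704 -3.741
v -3.477 -3.139 -4.152
v -3.41 -3.536 -2.299
v -3.736 -2.883 -4.049
v -4.058 -2.751 -3.899
v -4.393 -2.765 -3.725
v -4.692 -2.921 -3.554
v -4.909 -3.197 -3.41
v -5.009 -3.55 -3.318
v -4.98 -3.926 -3.289
v -4.823 -4.268 -3.33
v -4.565 -4.525 -3.433
v -4.243 -4.656 -3.583
v -3.907 -4.643 -3.757
v -3.609 -4.486 -3.928
v -3.392 -4.211 -4.072
v -3.291 -3.858 -4.164
v -3.321 -3.482 -4.193
v 3.97 -2.62 -1.581
v 4.512 -2.482 -1.066
v 4.191 -3.322 -0.504
v 3.65 -3.46 -1.019
v 4.013 -2.209 -0.943
v 3.692 -3.049 -0.381
v 3.489 -2.177 -1.194
v 3.168 -3.017 -0.632
v 3.247 -2.405 -1.672
v 2.927 -3.244 -1.11
v 3.429 -2.758 -2.096
v 3.108 -3.598 -1.534
v 3.928 -3.031 -2.219
v 3.607 -3.871 -1.657
v 4.452 -3.063 -1.968
v 4.131 -3.903 -1.406
v 4.693 -2.836 -1.49
v 4.373 -3.675 -0.928
v -3.769 -0.061 0.414
v -4.369 -0.599 1.006
v -3.893 1.031 1.281
v -4.493 0.493 1.873
v -2.147 -0.713 1.467
v -2.747 -1.251 2.059
v -2.271 0.379 2.334
v -2.871 -0.159 2.926
f 2 1 4
f 2 4 3
f 4 1 5
f 4 5 3
f 5 1 6
f 5 6 3
f 6 1 7
f 6 7 3
f 7 1 8
f 7 8 3
f 8 1 9
f 8 9 3
f 9 1 10
f 9 10 3
f 10 1 11
f 10 11 3
f 11 1 12
f 11 12 3
f 12 1 13
f 12 13 3
f 13 1 14
f 13 14 3
f 14 1 15
f 14 15 3
f 15 1 16
f 15 16 3
f 16 1 17
f 16 17 3
f 17 1 18
f 17 18 3
f 18 1 2
f 18 2 3
f 20 19 23
f 20 23 21
f 21 23 24
f 21 24 22
f 23 19 25
f 23 25 24
f 24 25 26
f 24 26 22
f 25 19 27
f 25 27 26
f 26 27 28
f 26 28 22
f 27 19 29
f 27 29 28
f 28 29 30
f 28 30 22
f 29 19 31
f 29 31 30
f 30 31 32
f 30 32 22
f 31 19 33
f 31 33 32
f 32 33 34
f 32 34 22
f 33 19 35
f 33 35 34
f 34 35 36
f 34 36 22
f 35 19 37
f 35 37 36
f 36 37 38
f 36 38 22
f 37 19 39
f 37 39 38
f 38 39 40
f 38 40 22
f 39 19 20
f 39 20 40
f 40 20 21
f 40 21 22
f 42 41 44
f 42 44 43
f 44 41 45
f 44 45 43
f 45 41 46
f 45 46 43
f 46 41 47
f 46 47 43
f 47 41 48
f 47 48 43
f 48 41 49
f 48 49 43
f 49 41 50
f 49 50 43
f 50 41 51
f 50 51 43
f 51 41 52
f 51 52 43
f 52 41 53
f 52 53 43
f 53 41 54
f 53 54 43
f 54 41 55
f 54 55 43
f 55 41 56
f 55 56 43
f 56 41 57
f 56 57 43
f 57 41 58
f 57 58 43
f 58 41 42
f 58 42 43
f 60 59 63
f 60 63 61
f 61 63 64
f 61 64 62
f 63 59 65
f 63 65 64
f 64 65 66
f 64 66 62
f 65 59 67
f 65 67 66
f 66 67 68
f 66 68 62
f 67 59 69
f 67 69 68
f 68 69 70
f 68 70 62
f 69 59 71
f 69 71 70
f 70 71 72
f 70 72 62
f 71 59 73
f 71 73 72
f 72 73 74
f 72 74 62
f 73 59 75
f 73 75 74
f 74 75 76
f 74 76 62
f 75 59 60
f 75 60 76
f 76 60 61
f 76 61 62
f 78 80 77
f 81 78 77
f 77 80 79
f 79 81 77
f 78 84 80
f 82 78 81
f 82 84 78
f 80 84 79
f 83 81 79
f 79 84 83
f 83 82 81
f 84 82 83



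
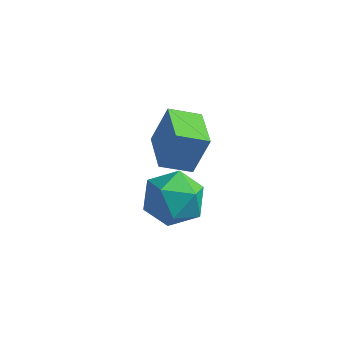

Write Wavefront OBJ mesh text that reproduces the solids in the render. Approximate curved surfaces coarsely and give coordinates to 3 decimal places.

v 3.92 -2.433 -2.067
v 4.51 -2.243 -2.725
v 3.43 -3.577 -2.835
v 4.02 -3.387 -3.493
v 4.315 -3.693 -2.695
v 4.618 -2.986 -2.22
v 3.322 -2.834 -3.34
v 3.625 -2.127 -2.865
v 4.141 -2.491 -3.512
v 4.755 -3.022 -3.113
v 3.185 -2.798 -2.447
v 3.799 -3.329 -2.048
v 2.062 -0.153 -3.76
v 2.399 0.23 -2.586
v 2.855 0.322 -4.143
v 3.191 0.705 -2.969
v 2.789 -1.245 -3.611
v 3.125 -0.862 -2.437
v 3.581 -0.77 -3.994
v 3.918 -0.387 -2.82
f 1 12 6
f 1 6 2
f 1 2 8
f 1 8 11
f 1 11 12
f 2 6 10
f 6 12 5
f 12 11 3
f 11 8 7
f 8 2 9
f 4 10 5
f 4 5 3
f 4 3 7
f 4 7 9
f 4 9 10
f 5 10 6
f 3 5 12
f 7 3 11
f 9 7 8
f 10 9 2
f 14 16 13
f 17 14 13
f 13 16 15
f 15 17 13
f 14 20 16
f 18 14 17
f 18 20 14
f 16 20 15
f 19 17 15
f 15 20 19
f 19 18 17
f 20 18 19



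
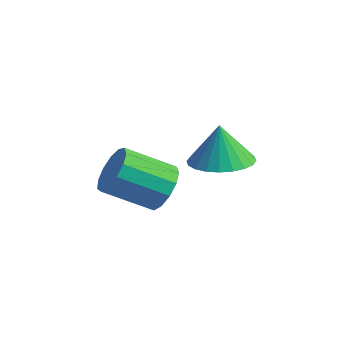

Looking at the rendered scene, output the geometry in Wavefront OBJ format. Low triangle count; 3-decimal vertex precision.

v -0.423 -1.088 -3.738
v 0.473 -0.756 -3.639
v -0.597 -1.012 -2.422
v 0.281 -0.437 -3.682
v -0.018 -0.217 -3.734
v -0.378 -0.13 -3.787
v -0.746 -0.189 -3.833
v -1.064 -0.384 -3.863
v -1.284 -0.687 -3.875
v -1.373 -1.05 -3.866
v -1.318 -1.42 -3.838
v -1.126 -1.738 -3.794
v -0.828 -1.958 -3.742
v -0.467 -2.045 -3.689
v -0.1 -1.987 -3.644
v 0.218 -1.791 -3.613
v 0.439 -1.489 -3.601
v 0.528 -1.125 -3.61
v -0.645 -3.026 -4.112
v -0.045 -3.134 -3.595
v -0.934 -4.223 -2.791
v -1.535 -4.114 -3.308
v -0.299 -2.802 -3.427
v -1.188 -3.891 -2.622
v -0.663 -2.541 -3.476
v -1.553 -3.63 -2.671
v -1.021 -2.434 -3.727
v -1.911 -3.523 -2.923
v -1.26 -2.514 -4.101
v -2.15 -3.603 -3.296
v -1.304 -2.757 -4.478
v -2.194 -3.846 -3.673
v -1.139 -3.085 -4.739
v -2.028 -4.174 -3.935
v -0.816 -3.395 -4.801
v -1.706 -4.483 -3.997
v -0.44 -3.587 -4.644
v -1.33 -4.675 -3.84
v -0.128 -3.6 -4.319
v -1.018 -4.689 -3.514
v 0.019 -3.432 -3.928
v -0.871 -4.521 -3.123
f 2 1 4
f 2 4 3
f 4 1 5
f 4 5 3
f 5 1 6
f 5 6 3
f 6 1 7
f 6 7 3
f 7 1 8
f 7 8 3
f 8 1 9
f 8 9 3
f 9 1 10
f 9 10 3
f 10 1 11
f 10 11 3
f 11 1 12
f 11 12 3
f 12 1 13
f 12 13 3
f 13 1 14
f 13 14 3
f 14 1 15
f 14 15 3
f 15 1 16
f 15 16 3
f 16 1 17
f 16 17 3
f 17 1 18
f 17 18 3
f 18 1 2
f 18 2 3
f 20 19 23
f 20 23 21
f 21 23 24
f 21 24 22
f 23 19 25
f 23 25 24
f 24 25 26
f 24 26 22
f 25 19 27
f 25 27 26
f 26 27 28
f 26 28 22
f 27 19 29
f 27 29 28
f 28 29 30
f 28 30 22
f 29 19 31
f 29 31 30
f 30 31 32
f 30 32 22
f 31 19 33
f 31 33 32
f 32 33 34
f 32 34 22
f 33 19 35
f 33 35 34
f 34 35 36
f 34 36 22
f 35 19 37
f 35 37 36
f 36 37 38
f 36 38 22
f 37 19 39
f 37 39 38
f 38 39 40
f 38 40 22
f 39 19 41
f 39 41 40
f 40 41 42
f 40 42 22
f 41 19 20
f 41 20 42
f 42 20 21
f 42 21 22



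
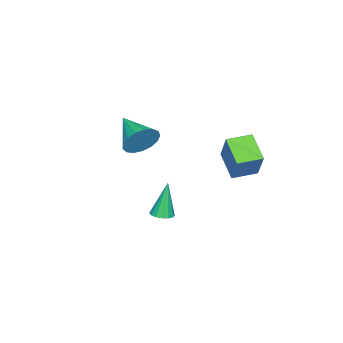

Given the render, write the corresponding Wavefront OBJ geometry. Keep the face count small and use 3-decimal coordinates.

v 3.464 1.556 -0.397
v 4.003 1.842 -0.284
v 2.996 1.644 1.617
v 3.794 2.079 -0.343
v 3.497 2.175 -0.417
v 3.191 2.106 -0.485
v 2.958 1.889 -0.529
v 2.861 1.583 -0.539
v 2.926 1.27 -0.51
v 3.135 1.034 -0.451
v 3.432 0.937 -0.378
v 3.738 1.007 -0.31
v 3.97 1.223 -0.265
v 4.067 1.529 -0.256
v -1.235 4.524 0.769
v -2.224 3.438 1.684
v -0.387 5.206 2.494
v -1.376 4.12 3.409
v -0.244 3.54 0.671
v -1.233 2.454 1.586
v 0.604 4.222 2.396
v -0.385 3.136 3.311
v -0.118 -1.475 2.082
v 0.466 -1.495 2.979
v -1.242 -3.145 2.778
v 0.076 -1.184 3.094
v -0.359 -0.94 2.977
v -0.739 -0.818 2.655
v -0.976 -0.847 2.202
v -1.017 -1.02 1.722
v -0.852 -1.297 1.324
v -0.518 -1.614 1.1
v -0.093 -1.9 1.101
v 0.326 -2.088 1.326
v 0.644 -2.136 1.725
v 0.787 -2.032 2.206
v 0.723 -1.801 2.658
f 2 1 4
f 2 4 3
f 4 1 5
f 4 5 3
f 5 1 6
f 5 6 3
f 6 1 7
f 6 7 3
f 7 1 8
f 7 8 3
f 8 1 9
f 8 9 3
f 9 1 10
f 9 10 3
f 10 1 11
f 10 11 3
f 11 1 12
f 11 12 3
f 12 1 13
f 12 13 3
f 13 1 14
f 13 14 3
f 14 1 2
f 14 2 3
f 16 18 15
f 19 16 15
f 15 18 17
f 17 19 15
f 16 22 18
f 20 16 19
f 20 22 16
f 18 22 17
f 21 19 17
f 17 22 21
f 21 20 19
f 22 20 21
f 24 23 26
f 24 26 25
f 26 23 27
f 26 27 25
f 27 23 28
f 27 28 25
f 28 23 29
f 28 29 25
f 29 23 30
f 29 30 25
f 30 23 31
f 30 31 25
f 31 23 32
f 31 32 25
f 32 23 33
f 32 33 25
f 33 23 34
f 33 34 25
f 34 23 35
f 34 35 25
f 35 23 36
f 35 36 25
f 36 23 37
f 36 37 25
f 37 23 24
f 37 24 25



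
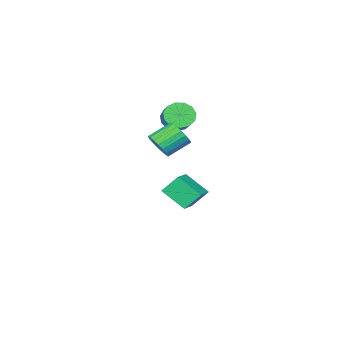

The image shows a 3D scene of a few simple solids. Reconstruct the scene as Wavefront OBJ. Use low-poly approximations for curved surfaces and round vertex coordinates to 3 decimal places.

v 4.375 1.281 3.399
v 4.86 2.066 3.516
v 3.649 2.684 4.379
v 3.165 1.899 4.261
v 4.649 2.14 3.168
v 3.438 2.757 4.031
v 4.384 2.043 2.865
v 3.173 2.661 3.728
v 4.117 1.795 2.668
v 2.906 2.413 3.531
v 3.901 1.446 2.616
v 2.691 2.064 3.478
v 3.78 1.064 2.718
v 2.569 1.682 3.581
v 3.776 0.725 2.956
v 2.565 1.343 3.819
v 3.891 0.496 3.281
v 2.68 1.114 4.144
v 4.102 0.423 3.629
v 2.891 1.04 4.492
v 4.367 0.519 3.932
v 3.156 1.137 4.795
v 4.634 0.767 4.129
v 3.423 1.385 4.992
v 4.849 1.116 4.182
v 3.639 1.734 5.044
v 4.971 1.498 4.079
v 3.76 2.116 4.942
v 4.975 1.837 3.841
v 3.764 2.455 4.704
v -2.964 -2.473 -4.772
v -2.603 -4.006 -3.572
v -3.653 -1.728 -3.613
v -3.292 -3.262 -2.413
v -1.388 -1.738 -4.307
v -1.027 -3.272 -3.107
v -2.077 -0.994 -3.148
v -1.716 -2.527 -1.948
v -1.353 -2.34 3.111
v -0.505 -2.791 2.833
v 0.122 -1.99 3.452
v -0.727 -1.54 3.729
v -0.614 -2.402 2.441
v 0.013 -1.601 3.059
v -0.958 -1.993 2.261
v -0.331 -1.193 2.879
v -1.427 -1.695 2.35
v -0.8 -0.894 2.969
v -1.873 -1.601 2.682
v -1.246 -0.801 3.3
v -2.154 -1.742 3.149
v -1.527 -0.942 3.768
v -2.181 -2.073 3.604
v -1.554 -1.273 4.223
v -1.945 -2.489 3.903
v -1.318 -1.689 4.522
v -1.521 -2.857 3.95
v -0.895 -2.057 4.569
v -1.044 -3.061 3.73
v -0.417 -2.261 4.349
v -0.665 -3.037 3.314
v -0.038 -2.236 3.933
f 2 1 5
f 2 5 3
f 3 5 6
f 3 6 4
f 5 1 7
f 5 7 6
f 6 7 8
f 6 8 4
f 7 1 9
f 7 9 8
f 8 9 10
f 8 10 4
f 9 1 11
f 9 11 10
f 10 11 12
f 10 12 4
f 11 1 13
f 11 13 12
f 12 13 14
f 12 14 4
f 13 1 15
f 13 15 14
f 14 15 16
f 14 16 4
f 15 1 17
f 15 17 16
f 16 17 18
f 16 18 4
f 17 1 19
f 17 19 18
f 18 19 20
f 18 20 4
f 19 1 21
f 19 21 20
f 20 21 22
f 20 22 4
f 21 1 23
f 21 23 22
f 22 23 24
f 22 24 4
f 23 1 25
f 23 25 24
f 24 25 26
f 24 26 4
f 25 1 27
f 25 27 26
f 26 27 28
f 26 28 4
f 27 1 29
f 27 29 28
f 28 29 30
f 28 30 4
f 29 1 2
f 29 2 30
f 30 2 3
f 30 3 4
f 32 34 31
f 35 32 31
f 31 34 33
f 33 35 31
f 32 38 34
f 36 32 35
f 36 38 32
f 34 38 33
f 37 35 33
f 33 38 37
f 37 36 35
f 38 36 37
f 40 39 43
f 40 43 41
f 41 43 44
f 41 44 42
f 43 39 45
f 43 45 44
f 44 45 46
f 44 46 42
f 45 39 47
f 45 47 46
f 46 47 48
f 46 48 42
f 47 39 49
f 47 49 48
f 48 49 50
f 48 50 42
f 49 39 51
f 49 51 50
f 50 51 52
f 50 52 42
f 51 39 53
f 51 53 52
f 52 53 54
f 52 54 42
f 53 39 55
f 53 55 54
f 54 55 56
f 54 56 42
f 55 39 57
f 55 57 56
f 56 57 58
f 56 58 42
f 57 39 59
f 57 59 58
f 58 59 60
f 58 60 42
f 59 39 61
f 59 61 60
f 60 61 62
f 60 62 42
f 61 39 40
f 61 40 62
f 62 40 41
f 62 41 42



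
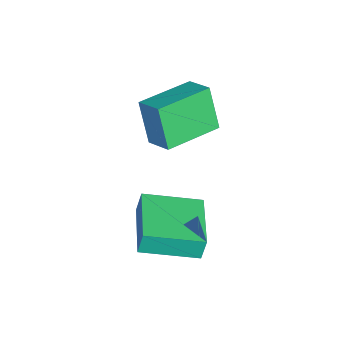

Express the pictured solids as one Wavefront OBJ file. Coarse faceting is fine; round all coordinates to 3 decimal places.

v 0.358 -2.903 1.861
v -0.136 -3.336 3.342
v -1.17 -1.636 1.723
v -1.664 -2.069 3.203
v 0.944 -2.151 2.277
v 0.45 -2.584 3.757
v -0.584 -0.884 2.138
v -1.078 -1.317 3.619
v 1.143 -3.143 -1.002
v 1.056 -2.984 -0.172
v 0.657 -1.268 -1.412
v 0.571 -1.109 -0.582
v 3.109 -2.611 -0.898
v 3.023 -2.452 -0.068
v 2.624 -0.736 -1.308
v 2.537 -0.577 -0.478
f 2 4 1
f 5 2 1
f 1 4 3
f 3 5 1
f 2 8 4
f 6 2 5
f 6 8 2
f 4 8 3
f 7 5 3
f 3 8 7
f 7 6 5
f 8 6 7
f 10 12 9
f 13 10 9
f 9 12 11
f 11 13 9
f 10 16 12
f 14 10 13
f 14 16 10
f 12 16 11
f 15 13 11
f 11 16 15
f 15 14 13
f 16 14 15



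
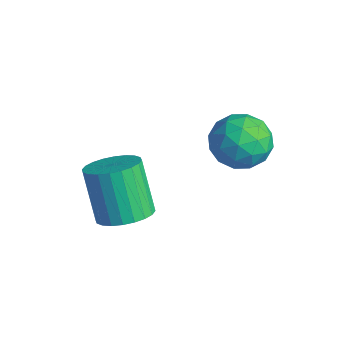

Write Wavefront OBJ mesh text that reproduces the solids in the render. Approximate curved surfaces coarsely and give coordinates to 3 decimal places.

v -2.951 0.547 -4.821
v -2.48 -0.22 -4.514
v -3.438 -0.113 -2.773
v -3.909 0.653 -3.079
v -2.253 0.052 -4.406
v -3.211 0.159 -2.665
v -2.133 0.4 -4.361
v -3.09 0.507 -2.62
v -2.136 0.77 -4.386
v -3.094 0.877 -2.645
v -2.264 1.106 -4.477
v -3.222 1.213 -2.736
v -2.497 1.356 -4.62
v -3.454 1.463 -2.879
v -2.798 1.484 -4.794
v -3.756 1.591 -3.053
v -3.123 1.469 -4.972
v -4.081 1.575 -3.231
v -3.422 1.313 -5.127
v -4.38 1.42 -3.386
v -3.649 1.041 -5.235
v -4.607 1.148 -3.494
v -3.77 0.693 -5.28
v -4.727 0.8 -3.539
v -3.766 0.323 -5.255
v -4.724 0.43 -3.514
v -3.638 -0.013 -5.164
v -4.596 0.094 -3.423
v -3.406 -0.263 -5.021
v -4.363 -0.156 -3.28
v -3.104 -0.391 -4.847
v -4.062 -0.284 -3.106
v -2.779 -0.375 -4.669
v -3.737 -0.269 -2.928
v -1.775 4.725 -1.247
v -1.111 4.171 -0.63
v -1.849 3.409 -2.35
v -1.185 2.855 -1.733
v -2.173 3.061 -1.4
v -2.127 3.874 -0.719
v -0.833 3.706 -2.261
v -0.787 4.519 -1.58
v -0.529 3.541 -1.257
v -1.357 3.142 -0.725
v -1.603 4.438 -2.255
v -2.431 4.039 -1.723
v -1.437 4.564 -0.842
v -1.523 3.016 -2.138
v -2.104 3.137 -1.943
v -1.714 2.812 -1.58
v -2.034 4.389 -0.894
v -1.644 4.063 -0.532
v -2.268 3.411 -0.984
v -1.316 3.517 -2.448
v -0.926 3.191 -2.086
v -1.246 4.768 -1.4
v -0.856 4.443 -1.037
v -0.692 4.169 -1.996
v -0.705 3.868 -0.848
v -0.748 3.094 -1.496
v -0.541 3.594 -1.806
v -0.514 4.073 -1.406
v -1.191 3.633 -0.535
v -1.235 2.86 -1.183
v -1.815 2.98 -0.988
v -1.788 3.459 -0.587
v -0.849 3.263 -0.903
v -1.725 4.72 -1.797
v -1.769 3.947 -2.445
v -1.172 4.121 -2.393
v -1.145 4.6 -1.992
v -2.212 4.486 -1.484
v -2.255 3.712 -2.132
v -2.446 3.507 -1.574
v -2.419 3.986 -1.174
v -2.111 4.317 -2.077
f 2 1 5
f 2 5 3
f 3 5 6
f 3 6 4
f 5 1 7
f 5 7 6
f 6 7 8
f 6 8 4
f 7 1 9
f 7 9 8
f 8 9 10
f 8 10 4
f 9 1 11
f 9 11 10
f 10 11 12
f 10 12 4
f 11 1 13
f 11 13 12
f 12 13 14
f 12 14 4
f 13 1 15
f 13 15 14
f 14 15 16
f 14 16 4
f 15 1 17
f 15 17 16
f 16 17 18
f 16 18 4
f 17 1 19
f 17 19 18
f 18 19 20
f 18 20 4
f 19 1 21
f 19 21 20
f 20 21 22
f 20 22 4
f 21 1 23
f 21 23 22
f 22 23 24
f 22 24 4
f 23 1 25
f 23 25 24
f 24 25 26
f 24 26 4
f 25 1 27
f 25 27 26
f 26 27 28
f 26 28 4
f 27 1 29
f 27 29 28
f 28 29 30
f 28 30 4
f 29 1 31
f 29 31 30
f 30 31 32
f 30 32 4
f 31 1 33
f 31 33 32
f 32 33 34
f 32 34 4
f 33 1 2
f 33 2 34
f 34 2 3
f 34 3 4
f 35 72 51
f 72 46 75
f 51 75 40
f 72 75 51
f 35 51 47
f 51 40 52
f 47 52 36
f 51 52 47
f 35 47 56
f 47 36 57
f 56 57 42
f 47 57 56
f 35 56 68
f 56 42 71
f 68 71 45
f 56 71 68
f 35 68 72
f 68 45 76
f 72 76 46
f 68 76 72
f 36 52 63
f 52 40 66
f 63 66 44
f 52 66 63
f 40 75 53
f 75 46 74
f 53 74 39
f 75 74 53
f 46 76 73
f 76 45 69
f 73 69 37
f 76 69 73
f 45 71 70
f 71 42 58
f 70 58 41
f 71 58 70
f 42 57 62
f 57 36 59
f 62 59 43
f 57 59 62
f 38 64 50
f 64 44 65
f 50 65 39
f 64 65 50
f 38 50 48
f 50 39 49
f 48 49 37
f 50 49 48
f 38 48 55
f 48 37 54
f 55 54 41
f 48 54 55
f 38 55 60
f 55 41 61
f 60 61 43
f 55 61 60
f 38 60 64
f 60 43 67
f 64 67 44
f 60 67 64
f 39 65 53
f 65 44 66
f 53 66 40
f 65 66 53
f 37 49 73
f 49 39 74
f 73 74 46
f 49 74 73
f 41 54 70
f 54 37 69
f 70 69 45
f 54 69 70
f 43 61 62
f 61 41 58
f 62 58 42
f 61 58 62
f 44 67 63
f 67 43 59
f 63 59 36
f 67 59 63



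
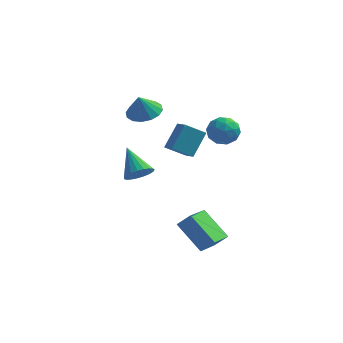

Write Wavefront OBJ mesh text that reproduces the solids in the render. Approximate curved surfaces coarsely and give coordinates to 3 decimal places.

v -3.177 1.23 -2.188
v -2.804 0.805 -1.488
v -4.203 2.43 -0.912
v -2.559 1.081 -1.551
v -2.421 1.382 -1.724
v -2.414 1.658 -1.978
v -2.539 1.859 -2.267
v -2.774 1.952 -2.543
v -3.079 1.919 -2.758
v -3.401 1.768 -2.874
v -3.684 1.523 -2.871
v -3.88 1.228 -2.751
v -3.954 0.933 -2.533
v -3.894 0.689 -2.255
v -3.71 0.539 -1.966
v -3.434 0.508 -1.715
v -3.113 0.602 -1.546
v -2.04 2.367 -0.529
v -1.577 3.481 0.794
v -0.941 2.789 -1.269
v -0.479 3.903 0.054
v -1.401 1.537 -0.054
v -0.939 2.651 1.269
v -0.303 1.959 -0.794
v 0.16 3.073 0.529
v -0.124 -2.482 -3.381
v 0.602 -2.411 -2.612
v 0.265 -0.919 -3.894
v 0.991 -0.848 -3.125
v 1.369 -3.292 -4.715
v 2.095 -3.221 -3.946
v 1.758 -1.729 -5.228
v 2.484 -1.658 -4.459
v 0.494 1.983 1.183
v 1.133 2.727 1.064
v 1.607 1.153 1.976
v 2.246 1.897 1.857
v 1.465 2.007 2.453
v 0.777 2.52 1.963
v 1.963 1.36 1.077
v 1.275 1.873 0.587
v 2.041 2.342 0.999
v 1.734 2.742 1.849
v 1.006 1.138 1.191
v 0.699 1.538 2.041
v 0.716 2.428 1.054
v 2.024 1.452 1.986
v 1.565 1.516 2.336
v 1.941 1.954 2.267
v 0.506 2.306 1.582
v 0.882 2.744 1.512
v 1.077 2.32 2.328
v 1.858 1.136 1.528
v 2.234 1.574 1.458
v 0.799 1.926 0.773
v 1.175 2.364 0.704
v 1.663 1.56 0.712
v 1.625 2.639 0.946
v 2.28 2.151 1.412
v 2.113 1.836 0.954
v 1.709 2.137 0.666
v 1.444 2.874 1.446
v 2.099 2.386 1.912
v 1.64 2.45 2.262
v 1.235 2.752 1.974
v 1.978 2.648 1.407
v 0.641 1.494 1.128
v 1.296 1.006 1.594
v 1.505 1.128 1.066
v 1.1 1.43 0.778
v 0.46 1.729 1.628
v 1.115 1.241 2.094
v 1.031 1.743 2.374
v 0.627 2.044 2.086
v 0.762 1.232 1.633
v -3.003 1.747 2.558
v -2.386 0.919 2.431
v -3.217 1.393 3.822
v -2.059 1.313 2.597
v -1.984 1.823 2.753
v -2.182 2.312 2.856
v -2.6 2.651 2.88
v -3.126 2.747 2.818
v -3.619 2.575 2.686
v -3.947 2.182 2.52
v -4.021 1.672 2.364
v -3.823 1.182 2.26
v -3.405 0.844 2.236
v -2.879 0.748 2.299
f 2 1 4
f 2 4 3
f 4 1 5
f 4 5 3
f 5 1 6
f 5 6 3
f 6 1 7
f 6 7 3
f 7 1 8
f 7 8 3
f 8 1 9
f 8 9 3
f 9 1 10
f 9 10 3
f 10 1 11
f 10 11 3
f 11 1 12
f 11 12 3
f 12 1 13
f 12 13 3
f 13 1 14
f 13 14 3
f 14 1 15
f 14 15 3
f 15 1 16
f 15 16 3
f 16 1 17
f 16 17 3
f 17 1 2
f 17 2 3
f 19 21 18
f 22 19 18
f 18 21 20
f 20 22 18
f 19 25 21
f 23 19 22
f 23 25 19
f 21 25 20
f 24 22 20
f 20 25 24
f 24 23 22
f 25 23 24
f 27 29 26
f 30 27 26
f 26 29 28
f 28 30 26
f 27 33 29
f 31 27 30
f 31 33 27
f 29 33 28
f 32 30 28
f 28 33 32
f 32 31 30
f 33 31 32
f 34 71 50
f 71 45 74
f 50 74 39
f 71 74 50
f 34 50 46
f 50 39 51
f 46 51 35
f 50 51 46
f 34 46 55
f 46 35 56
f 55 56 41
f 46 56 55
f 34 55 67
f 55 41 70
f 67 70 44
f 55 70 67
f 34 67 71
f 67 44 75
f 71 75 45
f 67 75 71
f 35 51 62
f 51 39 65
f 62 65 43
f 51 65 62
f 39 74 52
f 74 45 73
f 52 73 38
f 74 73 52
f 45 75 72
f 75 44 68
f 72 68 36
f 75 68 72
f 44 70 69
f 70 41 57
f 69 57 40
f 70 57 69
f 41 56 61
f 56 35 58
f 61 58 42
f 56 58 61
f 37 63 49
f 63 43 64
f 49 64 38
f 63 64 49
f 37 49 47
f 49 38 48
f 47 48 36
f 49 48 47
f 37 47 54
f 47 36 53
f 54 53 40
f 47 53 54
f 37 54 59
f 54 40 60
f 59 60 42
f 54 60 59
f 37 59 63
f 59 42 66
f 63 66 43
f 59 66 63
f 38 64 52
f 64 43 65
f 52 65 39
f 64 65 52
f 36 48 72
f 48 38 73
f 72 73 45
f 48 73 72
f 40 53 69
f 53 36 68
f 69 68 44
f 53 68 69
f 42 60 61
f 60 40 57
f 61 57 41
f 60 57 61
f 43 66 62
f 66 42 58
f 62 58 35
f 66 58 62
f 77 76 79
f 77 79 78
f 79 76 80
f 79 80 78
f 80 76 81
f 80 81 78
f 81 76 82
f 81 82 78
f 82 76 83
f 82 83 78
f 83 76 84
f 83 84 78
f 84 76 85
f 84 85 78
f 85 76 86
f 85 86 78
f 86 76 87
f 86 87 78
f 87 76 88
f 87 88 78
f 88 76 89
f 88 89 78
f 89 76 77
f 89 77 78



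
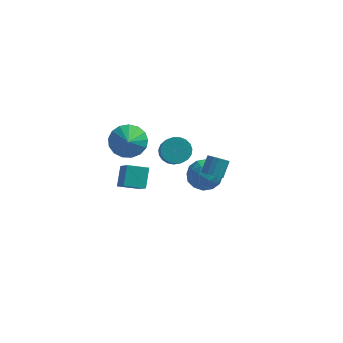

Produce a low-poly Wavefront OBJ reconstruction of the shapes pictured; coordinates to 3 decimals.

v -2.294 -2.085 0.488
v -2.361 -1.264 1.29
v -1.33 -1.756 0.232
v -1.397 -0.935 1.034
v -1.643 -3.125 1.606
v -1.71 -2.304 2.408
v -0.679 -2.796 1.35
v -0.746 -1.975 2.152
v -1.982 -1.208 3.203
v -1.296 -1.48 2.621
v -1.738 -1.992 3.857
v -1.094 -1.188 2.896
v -1.095 -0.9 3.242
v -1.299 -0.682 3.578
v -1.66 -0.585 3.829
v -2.094 -0.631 3.936
v -2.503 -0.809 3.876
v -2.793 -1.078 3.661
v -2.896 -1.377 3.341
v -2.79 -1.637 2.99
v -2.499 -1.799 2.687
v -2.09 -1.826 2.503
v -1.656 -1.711 2.479
v 1.801 -0.014 0.484
v 2.149 -0.359 0.734
v 2.286 0.308 1.466
v 1.939 0.654 1.216
v 2.304 -0.217 0.575
v 2.442 0.45 1.307
v 2.344 -0.029 0.396
v 2.481 0.639 1.128
v 2.259 0.163 0.237
v 2.397 0.831 0.969
v 2.07 0.315 0.134
v 2.208 0.982 0.866
v 1.819 0.391 0.112
v 1.957 1.058 0.844
v 1.564 0.374 0.175
v 1.701 1.042 0.907
v 1.363 0.269 0.309
v 1.501 0.936 1.041
v 1.263 0.099 0.483
v 1.4 0.766 1.215
v 1.286 -0.097 0.657
v 1.423 0.57 1.389
v 1.427 -0.274 0.792
v 1.564 0.393 1.524
v 1.654 -0.391 0.856
v 1.791 0.276 1.588
v 1.914 -0.422 0.835
v 2.052 0.246 1.567
v -0.293 4.293 -3.672
v 0.483 4.84 -3.396
v 0.437 2.98 -3.124
v 1.213 3.527 -2.848
v 0.351 3.617 -2.373
v -0.101 4.429 -2.712
v 1.021 3.391 -3.808
v 0.569 4.203 -4.147
v 1.295 4.282 -3.48
v 0.881 4.422 -2.593
v 0.039 3.398 -3.927
v -0.375 3.538 -3.04
v 0.031 4.682 -3.582
v 0.889 3.138 -2.938
v 0.382 3.191 -2.659
v 0.838 3.513 -2.497
v -0.312 4.44 -3.18
v 0.144 4.761 -3.018
v 0.066 4.043 -2.417
v 0.776 3.059 -3.502
v 1.232 3.38 -3.34
v 0.082 4.307 -4.023
v 0.538 4.629 -3.861
v 0.854 3.777 -4.103
v 0.964 4.675 -3.469
v 1.393 3.904 -3.147
v 1.28 3.824 -3.711
v 1.015 4.301 -3.91
v 0.721 4.758 -2.948
v 1.15 3.986 -2.626
v 0.643 4.039 -2.347
v 0.378 4.516 -2.546
v 1.198 4.43 -2.998
v -0.23 3.834 -3.894
v 0.199 3.062 -3.572
v 0.542 3.304 -3.974
v 0.277 3.781 -4.173
v -0.473 3.916 -3.373
v -0.044 3.145 -3.051
v -0.095 3.519 -2.61
v -0.36 3.996 -2.809
v -0.278 3.39 -3.522
v -1.135 3.92 -1.731
v -0.38 3.98 -1.958
v 0.029 2.919 -0.875
v -0.725 2.86 -0.649
v -0.4 4.211 -1.725
v 0.009 3.15 -0.642
v -0.547 4.391 -1.493
v -0.137 3.33 -0.41
v -0.795 4.49 -1.302
v -0.386 3.429 -0.219
v -1.102 4.49 -1.185
v -0.693 3.43 -0.103
v -1.415 4.392 -1.163
v -1.006 3.332 -0.08
v -1.679 4.213 -1.239
v -1.27 3.152 -0.156
v -1.849 3.982 -1.401
v -1.44 2.922 -0.318
v -1.896 3.741 -1.619
v -1.487 2.681 -0.536
v -1.811 3.531 -1.857
v -1.401 2.471 -0.774
v -1.609 3.389 -2.073
v -1.199 2.328 -0.99
v -1.325 3.338 -2.23
v -0.916 2.277 -1.147
v -1.008 3.388 -2.301
v -0.599 2.327 -1.218
v -0.713 3.53 -2.273
v -0.304 2.469 -1.191
v -0.491 3.739 -2.152
v -0.082 2.679 -1.069
f 2 4 1
f 5 2 1
f 1 4 3
f 3 5 1
f 2 8 4
f 6 2 5
f 6 8 2
f 4 8 3
f 7 5 3
f 3 8 7
f 7 6 5
f 8 6 7
f 10 9 12
f 10 12 11
f 12 9 13
f 12 13 11
f 13 9 14
f 13 14 11
f 14 9 15
f 14 15 11
f 15 9 16
f 15 16 11
f 16 9 17
f 16 17 11
f 17 9 18
f 17 18 11
f 18 9 19
f 18 19 11
f 19 9 20
f 19 20 11
f 20 9 21
f 20 21 11
f 21 9 22
f 21 22 11
f 22 9 23
f 22 23 11
f 23 9 10
f 23 10 11
f 25 24 28
f 25 28 26
f 26 28 29
f 26 29 27
f 28 24 30
f 28 30 29
f 29 30 31
f 29 31 27
f 30 24 32
f 30 32 31
f 31 32 33
f 31 33 27
f 32 24 34
f 32 34 33
f 33 34 35
f 33 35 27
f 34 24 36
f 34 36 35
f 35 36 37
f 35 37 27
f 36 24 38
f 36 38 37
f 37 38 39
f 37 39 27
f 38 24 40
f 38 40 39
f 39 40 41
f 39 41 27
f 40 24 42
f 40 42 41
f 41 42 43
f 41 43 27
f 42 24 44
f 42 44 43
f 43 44 45
f 43 45 27
f 44 24 46
f 44 46 45
f 45 46 47
f 45 47 27
f 46 24 48
f 46 48 47
f 47 48 49
f 47 49 27
f 48 24 50
f 48 50 49
f 49 50 51
f 49 51 27
f 50 24 25
f 50 25 51
f 51 25 26
f 51 26 27
f 52 89 68
f 89 63 92
f 68 92 57
f 89 92 68
f 52 68 64
f 68 57 69
f 64 69 53
f 68 69 64
f 52 64 73
f 64 53 74
f 73 74 59
f 64 74 73
f 52 73 85
f 73 59 88
f 85 88 62
f 73 88 85
f 52 85 89
f 85 62 93
f 89 93 63
f 85 93 89
f 53 69 80
f 69 57 83
f 80 83 61
f 69 83 80
f 57 92 70
f 92 63 91
f 70 91 56
f 92 91 70
f 63 93 90
f 93 62 86
f 90 86 54
f 93 86 90
f 62 88 87
f 88 59 75
f 87 75 58
f 88 75 87
f 59 74 79
f 74 53 76
f 79 76 60
f 74 76 79
f 55 81 67
f 81 61 82
f 67 82 56
f 81 82 67
f 55 67 65
f 67 56 66
f 65 66 54
f 67 66 65
f 55 65 72
f 65 54 71
f 72 71 58
f 65 71 72
f 55 72 77
f 72 58 78
f 77 78 60
f 72 78 77
f 55 77 81
f 77 60 84
f 81 84 61
f 77 84 81
f 56 82 70
f 82 61 83
f 70 83 57
f 82 83 70
f 54 66 90
f 66 56 91
f 90 91 63
f 66 91 90
f 58 71 87
f 71 54 86
f 87 86 62
f 71 86 87
f 60 78 79
f 78 58 75
f 79 75 59
f 78 75 79
f 61 84 80
f 84 60 76
f 80 76 53
f 84 76 80
f 95 94 98
f 95 98 96
f 96 98 99
f 96 99 97
f 98 94 100
f 98 100 99
f 99 100 101
f 99 101 97
f 100 94 102
f 100 102 101
f 101 102 103
f 101 103 97
f 102 94 104
f 102 104 103
f 103 104 105
f 103 105 97
f 104 94 106
f 104 106 105
f 105 106 107
f 105 107 97
f 106 94 108
f 106 108 107
f 107 108 109
f 107 109 97
f 108 94 110
f 108 110 109
f 109 110 111
f 109 111 97
f 110 94 112
f 110 112 111
f 111 112 113
f 111 113 97
f 112 94 114
f 112 114 113
f 113 114 115
f 113 115 97
f 114 94 116
f 114 116 115
f 115 116 117
f 115 117 97
f 116 94 118
f 116 118 117
f 117 118 119
f 117 119 97
f 118 94 120
f 118 120 119
f 119 120 121
f 119 121 97
f 120 94 122
f 120 122 121
f 121 122 123
f 121 123 97
f 122 94 124
f 122 124 123
f 123 124 125
f 123 125 97
f 124 94 95
f 124 95 125
f 125 95 96
f 125 96 97



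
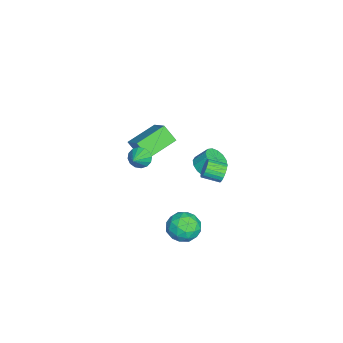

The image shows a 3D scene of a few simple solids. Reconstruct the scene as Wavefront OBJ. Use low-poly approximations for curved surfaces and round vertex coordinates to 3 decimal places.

v -2.176 0.782 -1.445
v -1.798 1.348 -1.936
v -1.825 2.085 -1.106
v -2.204 1.518 -0.615
v -2.223 1.408 -2.003
v -2.251 2.145 -1.173
v -2.636 1.3 -1.92
v -2.664 2.036 -1.09
v -2.926 1.052 -1.71
v -2.953 1.789 -0.881
v -3.015 0.733 -1.429
v -3.042 1.469 -0.6
v -2.879 0.426 -1.153
v -2.907 1.163 -0.323
v -2.555 0.215 -0.954
v -2.582 0.952 -0.124
v -2.129 0.155 -0.887
v -2.157 0.892 -0.057
v -1.716 0.264 -0.97
v -1.744 1 -0.14
v -1.427 0.511 -1.179
v -1.454 1.248 -0.35
v -1.338 0.831 -1.46
v -1.365 1.567 -0.631
v -1.473 1.137 -1.737
v -1.501 1.874 -0.907
v 3.5 2.635 3.326
v 3.865 2.491 2.846
v 3.925 1.481 3.195
v 3.56 1.625 3.674
v 4.037 2.562 3.024
v 4.097 1.553 3.373
v 4.116 2.647 3.255
v 4.176 1.637 3.604
v 4.088 2.729 3.497
v 4.148 1.719 3.846
v 3.959 2.795 3.71
v 4.019 1.785 4.059
v 3.75 2.833 3.857
v 3.81 1.824 4.206
v 3.498 2.837 3.912
v 3.558 1.827 4.26
v 3.247 2.806 3.865
v 3.307 1.796 4.214
v 3.039 2.746 3.725
v 3.099 1.736 4.074
v 2.911 2.666 3.516
v 2.971 1.656 3.865
v 2.885 2.581 3.274
v 2.944 1.571 3.623
v 2.965 2.505 3.041
v 3.025 1.495 3.39
v 3.138 2.452 2.857
v 3.197 1.442 3.206
v 3.373 2.43 2.754
v 3.433 1.42 3.103
v 3.63 2.444 2.75
v 3.69 1.434 3.099
v 0.506 -2.446 1.314
v 0.82 -2.667 0.717
v 1.614 -2.634 1.966
v 0.876 -2.303 0.725
v 0.833 -1.979 0.892
v 0.702 -1.779 1.171
v 0.519 -1.758 1.489
v 0.332 -1.922 1.76
v 0.192 -2.226 1.911
v 0.135 -2.589 1.903
v 0.178 -2.914 1.736
v 0.309 -3.113 1.457
v 0.492 -3.134 1.139
v 0.679 -2.971 0.868
v -5.295 -2.602 -0.694
v -4.039 -1.812 0.377
v -4.965 -1.841 -1.642
v -3.709 -1.051 -0.572
v -3.911 -3.969 -1.308
v -2.655 -3.179 -0.238
v -3.581 -3.208 -2.257
v -2.325 -2.418 -1.186
v 0.733 0.786 -3.386
v 1.728 1.192 -3.517
v 1.332 -0.812 -3.783
v 2.327 -0.406 -3.914
v 1.886 -0.45 -2.926
v 1.516 0.538 -2.681
v 1.544 -0.158 -4.619
v 1.174 0.83 -4.374
v 2.23 0.609 -4.279
v 2.441 0.428 -3.232
v 0.619 -0.048 -4.068
v 0.83 -0.229 -3.021
v 1.178 1.129 -3.417
v 1.882 -0.749 -3.883
v 1.623 -0.775 -3.302
v 2.208 -0.537 -3.379
v 1.053 0.745 -2.925
v 1.638 0.983 -3.002
v 1.731 0.018 -2.654
v 1.422 -0.603 -4.298
v 2.007 -0.365 -4.375
v 0.852 0.917 -3.921
v 1.437 1.155 -3.998
v 1.329 0.362 -4.646
v 2.058 1.025 -3.942
v 2.41 0.086 -4.175
v 1.95 0.232 -4.59
v 1.732 0.812 -4.446
v 2.182 0.919 -3.326
v 2.534 -0.021 -3.559
v 2.275 -0.046 -2.979
v 2.057 0.534 -2.835
v 2.477 0.576 -3.774
v 0.526 0.401 -3.741
v 0.878 -0.539 -3.974
v 1.003 -0.154 -4.465
v 0.785 0.426 -4.321
v 0.65 0.294 -3.125
v 1.002 -0.645 -3.358
v 1.328 -0.432 -2.854
v 1.11 0.148 -2.71
v 0.583 -0.196 -3.526
f 2 1 5
f 2 5 3
f 3 5 6
f 3 6 4
f 5 1 7
f 5 7 6
f 6 7 8
f 6 8 4
f 7 1 9
f 7 9 8
f 8 9 10
f 8 10 4
f 9 1 11
f 9 11 10
f 10 11 12
f 10 12 4
f 11 1 13
f 11 13 12
f 12 13 14
f 12 14 4
f 13 1 15
f 13 15 14
f 14 15 16
f 14 16 4
f 15 1 17
f 15 17 16
f 16 17 18
f 16 18 4
f 17 1 19
f 17 19 18
f 18 19 20
f 18 20 4
f 19 1 21
f 19 21 20
f 20 21 22
f 20 22 4
f 21 1 23
f 21 23 22
f 22 23 24
f 22 24 4
f 23 1 25
f 23 25 24
f 24 25 26
f 24 26 4
f 25 1 2
f 25 2 26
f 26 2 3
f 26 3 4
f 28 27 31
f 28 31 29
f 29 31 32
f 29 32 30
f 31 27 33
f 31 33 32
f 32 33 34
f 32 34 30
f 33 27 35
f 33 35 34
f 34 35 36
f 34 36 30
f 35 27 37
f 35 37 36
f 36 37 38
f 36 38 30
f 37 27 39
f 37 39 38
f 38 39 40
f 38 40 30
f 39 27 41
f 39 41 40
f 40 41 42
f 40 42 30
f 41 27 43
f 41 43 42
f 42 43 44
f 42 44 30
f 43 27 45
f 43 45 44
f 44 45 46
f 44 46 30
f 45 27 47
f 45 47 46
f 46 47 48
f 46 48 30
f 47 27 49
f 47 49 48
f 48 49 50
f 48 50 30
f 49 27 51
f 49 51 50
f 50 51 52
f 50 52 30
f 51 27 53
f 51 53 52
f 52 53 54
f 52 54 30
f 53 27 55
f 53 55 54
f 54 55 56
f 54 56 30
f 55 27 57
f 55 57 56
f 56 57 58
f 56 58 30
f 57 27 28
f 57 28 58
f 58 28 29
f 58 29 30
f 60 59 62
f 60 62 61
f 62 59 63
f 62 63 61
f 63 59 64
f 63 64 61
f 64 59 65
f 64 65 61
f 65 59 66
f 65 66 61
f 66 59 67
f 66 67 61
f 67 59 68
f 67 68 61
f 68 59 69
f 68 69 61
f 69 59 70
f 69 70 61
f 70 59 71
f 70 71 61
f 71 59 72
f 71 72 61
f 72 59 60
f 72 60 61
f 74 76 73
f 77 74 73
f 73 76 75
f 75 77 73
f 74 80 76
f 78 74 77
f 78 80 74
f 76 80 75
f 79 77 75
f 75 80 79
f 79 78 77
f 80 78 79
f 81 118 97
f 118 92 121
f 97 121 86
f 118 121 97
f 81 97 93
f 97 86 98
f 93 98 82
f 97 98 93
f 81 93 102
f 93 82 103
f 102 103 88
f 93 103 102
f 81 102 114
f 102 88 117
f 114 117 91
f 102 117 114
f 81 114 118
f 114 91 122
f 118 122 92
f 114 122 118
f 82 98 109
f 98 86 112
f 109 112 90
f 98 112 109
f 86 121 99
f 121 92 120
f 99 120 85
f 121 120 99
f 92 122 119
f 122 91 115
f 119 115 83
f 122 115 119
f 91 117 116
f 117 88 104
f 116 104 87
f 117 104 116
f 88 103 108
f 103 82 105
f 108 105 89
f 103 105 108
f 84 110 96
f 110 90 111
f 96 111 85
f 110 111 96
f 84 96 94
f 96 85 95
f 94 95 83
f 96 95 94
f 84 94 101
f 94 83 100
f 101 100 87
f 94 100 101
f 84 101 106
f 101 87 107
f 106 107 89
f 101 107 106
f 84 106 110
f 106 89 113
f 110 113 90
f 106 113 110
f 85 111 99
f 111 90 112
f 99 112 86
f 111 112 99
f 83 95 119
f 95 85 120
f 119 120 92
f 95 120 119
f 87 100 116
f 100 83 115
f 116 115 91
f 100 115 116
f 89 107 108
f 107 87 104
f 108 104 88
f 107 104 108
f 90 113 109
f 113 89 105
f 109 105 82
f 113 105 109

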